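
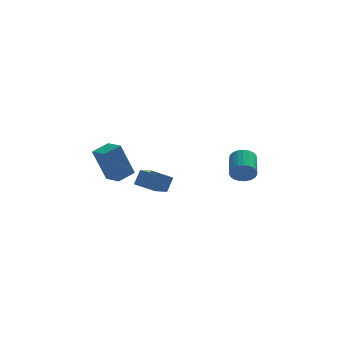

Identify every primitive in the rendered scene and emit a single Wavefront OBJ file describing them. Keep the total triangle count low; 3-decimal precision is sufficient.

v -2.864 -3.782 2.059
v -3.583 -3.886 4.051
v -3.471 -2.856 1.888
v -4.19 -2.96 3.88
v -2.01 -3.16 2.4
v -2.729 -3.264 4.392
v -2.617 -2.234 2.229
v -3.336 -2.338 4.221
v 3.678 -2.591 1.957
v 4.121 -2.419 1.39
v 4.265 -0.996 1.936
v 3.822 -1.169 2.503
v 3.843 -2.348 1.278
v 3.988 -0.925 1.824
v 3.537 -2.319 1.284
v 3.681 -0.896 1.829
v 3.255 -2.337 1.406
v 3.399 -0.915 1.951
v 3.046 -2.399 1.623
v 3.191 -0.977 2.168
v 2.947 -2.494 1.898
v 3.091 -1.072 2.443
v 2.973 -2.606 2.184
v 3.118 -1.184 2.729
v 3.122 -2.716 2.43
v 3.266 -1.294 2.975
v 3.367 -2.804 2.594
v 3.511 -1.381 3.139
v 3.665 -2.855 2.649
v 3.81 -1.433 3.194
v 3.966 -2.86 2.584
v 4.11 -1.438 3.129
v 4.217 -2.819 2.41
v 4.361 -1.397 2.955
v 4.375 -2.739 2.159
v 4.519 -1.317 2.704
v 4.412 -2.633 1.872
v 4.556 -1.211 2.417
v 4.322 -2.52 1.6
v 4.466 -1.097 2.145
v -0.876 -1.859 0.48
v -0.324 -2.923 0.869
v -2.004 -2.194 1.163
v -1.452 -3.257 1.553
v -0.528 -1.383 1.287
v 0.024 -2.446 1.677
v -1.656 -1.717 1.971
v -1.104 -2.781 2.36
f 2 4 1
f 5 2 1
f 1 4 3
f 3 5 1
f 2 8 4
f 6 2 5
f 6 8 2
f 4 8 3
f 7 5 3
f 3 8 7
f 7 6 5
f 8 6 7
f 10 9 13
f 10 13 11
f 11 13 14
f 11 14 12
f 13 9 15
f 13 15 14
f 14 15 16
f 14 16 12
f 15 9 17
f 15 17 16
f 16 17 18
f 16 18 12
f 17 9 19
f 17 19 18
f 18 19 20
f 18 20 12
f 19 9 21
f 19 21 20
f 20 21 22
f 20 22 12
f 21 9 23
f 21 23 22
f 22 23 24
f 22 24 12
f 23 9 25
f 23 25 24
f 24 25 26
f 24 26 12
f 25 9 27
f 25 27 26
f 26 27 28
f 26 28 12
f 27 9 29
f 27 29 28
f 28 29 30
f 28 30 12
f 29 9 31
f 29 31 30
f 30 31 32
f 30 32 12
f 31 9 33
f 31 33 32
f 32 33 34
f 32 34 12
f 33 9 35
f 33 35 34
f 34 35 36
f 34 36 12
f 35 9 37
f 35 37 36
f 36 37 38
f 36 38 12
f 37 9 39
f 37 39 38
f 38 39 40
f 38 40 12
f 39 9 10
f 39 10 40
f 40 10 11
f 40 11 12
f 42 44 41
f 45 42 41
f 41 44 43
f 43 45 41
f 42 48 44
f 46 42 45
f 46 48 42
f 44 48 43
f 47 45 43
f 43 48 47
f 47 46 45
f 48 46 47



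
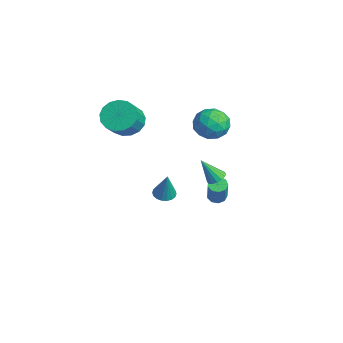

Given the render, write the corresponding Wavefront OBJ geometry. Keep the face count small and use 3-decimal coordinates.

v -2.796 -2.184 2.498
v -1.977 -2.195 1.779
v -0.984 -2.988 2.923
v -1.804 -2.976 3.642
v -1.912 -1.745 2.035
v -0.92 -2.538 3.179
v -2.05 -1.395 2.397
v -1.058 -2.188 3.541
v -2.359 -1.226 2.782
v -1.366 -2.019 3.926
v -2.768 -1.277 3.102
v -1.775 -2.07 4.246
v -3.184 -1.535 3.283
v -2.191 -2.328 4.428
v -3.51 -1.941 3.285
v -2.518 -2.734 4.429
v -3.674 -2.403 3.106
v -2.681 -3.196 4.251
v -3.636 -2.815 2.788
v -2.643 -3.608 3.933
v -3.406 -3.082 2.404
v -2.413 -3.875 3.548
v -3.036 -3.143 2.041
v -2.043 -3.936 3.185
v -2.612 -2.985 1.782
v -1.619 -3.778 2.927
v -2.229 -2.642 1.688
v -1.237 -3.435 2.832
v -2.137 2.997 -4.507
v -1.673 3.286 -4.727
v -0.638 2.913 -3.033
v -1.103 2.623 -2.813
v -1.911 3.541 -4.525
v -0.877 3.168 -2.831
v -2.256 3.542 -4.315
v -1.221 3.168 -2.62
v -2.545 3.287 -4.194
v -1.51 2.914 -2.5
v -2.643 2.897 -4.22
v -1.609 2.523 -2.526
v -2.505 2.553 -4.381
v -1.47 2.179 -2.686
v -2.195 2.417 -4.6
v -1.16 2.043 -2.906
v -1.858 2.552 -4.776
v -0.823 2.179 -3.082
v -1.651 2.896 -4.826
v -0.617 2.522 -3.132
v -0.101 2.262 3.514
v 0.435 1.843 2.618
v -1.675 2.197 2.602
v -1.139 1.778 1.706
v -1.251 1.156 2.637
v -0.278 1.196 3.201
v -0.962 2.844 2.019
v 0.011 2.884 2.583
v -0.097 2.202 1.694
v -0.275 1.159 2.076
v -0.965 2.881 3.144
v -1.143 1.838 3.526
v 0.305 2.058 3.146
v -1.545 1.982 2.074
v -1.611 1.616 2.621
v -1.296 1.37 2.095
v -0.114 1.678 3.488
v 0.202 1.432 2.962
v -0.789 1.028 2.973
v -1.442 2.608 2.258
v -1.126 2.362 1.732
v 0.056 2.67 3.125
v 0.371 2.424 2.599
v -0.451 3.012 2.247
v 0.307 2.023 2.076
v -0.618 1.985 1.541
v -0.514 2.611 1.725
v 0.058 2.635 2.056
v 0.203 1.41 2.301
v -0.723 1.372 1.765
v -0.788 1.006 2.312
v -0.216 1.03 2.644
v -0.11 1.621 1.758
v -0.517 2.668 3.455
v -1.443 2.63 2.919
v -1.024 3.01 2.576
v -0.452 3.034 2.908
v -0.622 2.055 3.679
v -1.547 2.017 3.144
v -1.298 1.405 3.164
v -0.726 1.429 3.495
v -1.13 2.419 3.462
v -0.896 2.464 -2.098
v -0.477 2.812 -1.802
v -1.224 1.636 -0.662
v -0.754 2.972 -1.773
v -1.069 2.996 -1.831
v -1.337 2.878 -1.96
v -1.488 2.648 -2.127
v -1.48 2.369 -2.286
v -1.315 2.116 -2.394
v -1.039 1.956 -2.424
v -0.724 1.932 -2.366
v -0.455 2.051 -2.236
v -0.305 2.28 -2.07
v -0.313 2.559 -1.911
v 2.576 -1.89 -0.178
v 3.188 -1.96 -0.386
v 3.144 -1.91 1.498
v 3.157 -1.672 -0.372
v 3.011 -1.428 -0.32
v 2.779 -1.275 -0.239
v 2.507 -1.244 -0.147
v 2.248 -1.341 -0.06
v 2.055 -1.546 0.003
v 1.964 -1.82 0.03
v 1.995 -2.107 0.016
v 2.141 -2.351 -0.036
v 2.373 -2.504 -0.117
v 2.645 -2.535 -0.209
v 2.904 -2.439 -0.296
v 3.097 -2.233 -0.359
f 2 1 5
f 2 5 3
f 3 5 6
f 3 6 4
f 5 1 7
f 5 7 6
f 6 7 8
f 6 8 4
f 7 1 9
f 7 9 8
f 8 9 10
f 8 10 4
f 9 1 11
f 9 11 10
f 10 11 12
f 10 12 4
f 11 1 13
f 11 13 12
f 12 13 14
f 12 14 4
f 13 1 15
f 13 15 14
f 14 15 16
f 14 16 4
f 15 1 17
f 15 17 16
f 16 17 18
f 16 18 4
f 17 1 19
f 17 19 18
f 18 19 20
f 18 20 4
f 19 1 21
f 19 21 20
f 20 21 22
f 20 22 4
f 21 1 23
f 21 23 22
f 22 23 24
f 22 24 4
f 23 1 25
f 23 25 24
f 24 25 26
f 24 26 4
f 25 1 27
f 25 27 26
f 26 27 28
f 26 28 4
f 27 1 2
f 27 2 28
f 28 2 3
f 28 3 4
f 30 29 33
f 30 33 31
f 31 33 34
f 31 34 32
f 33 29 35
f 33 35 34
f 34 35 36
f 34 36 32
f 35 29 37
f 35 37 36
f 36 37 38
f 36 38 32
f 37 29 39
f 37 39 38
f 38 39 40
f 38 40 32
f 39 29 41
f 39 41 40
f 40 41 42
f 40 42 32
f 41 29 43
f 41 43 42
f 42 43 44
f 42 44 32
f 43 29 45
f 43 45 44
f 44 45 46
f 44 46 32
f 45 29 47
f 45 47 46
f 46 47 48
f 46 48 32
f 47 29 30
f 47 30 48
f 48 30 31
f 48 31 32
f 49 86 65
f 86 60 89
f 65 89 54
f 86 89 65
f 49 65 61
f 65 54 66
f 61 66 50
f 65 66 61
f 49 61 70
f 61 50 71
f 70 71 56
f 61 71 70
f 49 70 82
f 70 56 85
f 82 85 59
f 70 85 82
f 49 82 86
f 82 59 90
f 86 90 60
f 82 90 86
f 50 66 77
f 66 54 80
f 77 80 58
f 66 80 77
f 54 89 67
f 89 60 88
f 67 88 53
f 89 88 67
f 60 90 87
f 90 59 83
f 87 83 51
f 90 83 87
f 59 85 84
f 85 56 72
f 84 72 55
f 85 72 84
f 56 71 76
f 71 50 73
f 76 73 57
f 71 73 76
f 52 78 64
f 78 58 79
f 64 79 53
f 78 79 64
f 52 64 62
f 64 53 63
f 62 63 51
f 64 63 62
f 52 62 69
f 62 51 68
f 69 68 55
f 62 68 69
f 52 69 74
f 69 55 75
f 74 75 57
f 69 75 74
f 52 74 78
f 74 57 81
f 78 81 58
f 74 81 78
f 53 79 67
f 79 58 80
f 67 80 54
f 79 80 67
f 51 63 87
f 63 53 88
f 87 88 60
f 63 88 87
f 55 68 84
f 68 51 83
f 84 83 59
f 68 83 84
f 57 75 76
f 75 55 72
f 76 72 56
f 75 72 76
f 58 81 77
f 81 57 73
f 77 73 50
f 81 73 77
f 92 91 94
f 92 94 93
f 94 91 95
f 94 95 93
f 95 91 96
f 95 96 93
f 96 91 97
f 96 97 93
f 97 91 98
f 97 98 93
f 98 91 99
f 98 99 93
f 99 91 100
f 99 100 93
f 100 91 101
f 100 101 93
f 101 91 102
f 101 102 93
f 102 91 103
f 102 103 93
f 103 91 104
f 103 104 93
f 104 91 92
f 104 92 93
f 106 105 108
f 106 108 107
f 108 105 109
f 108 109 107
f 109 105 110
f 109 110 107
f 110 105 111
f 110 111 107
f 111 105 112
f 111 112 107
f 112 105 113
f 112 113 107
f 113 105 114
f 113 114 107
f 114 105 115
f 114 115 107
f 115 105 116
f 115 116 107
f 116 105 117
f 116 117 107
f 117 105 118
f 117 118 107
f 118 105 119
f 118 119 107
f 119 105 120
f 119 120 107
f 120 105 106
f 120 106 107



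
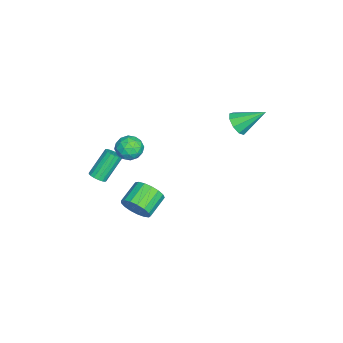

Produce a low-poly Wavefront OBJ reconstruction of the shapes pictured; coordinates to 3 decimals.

v 0.545 -4.075 -0.652
v 1.013 -3.932 -0.449
v 0.183 -3.183 0.936
v -0.285 -3.325 0.732
v 0.948 -3.735 -0.595
v 0.118 -2.986 0.79
v 0.79 -3.616 -0.754
v -0.04 -2.866 0.631
v 0.576 -3.602 -0.89
v -0.254 -2.852 0.495
v 0.355 -3.696 -0.971
v -0.475 -2.947 0.414
v 0.178 -3.877 -0.979
v -0.652 -3.128 0.405
v 0.085 -4.103 -0.913
v -0.746 -3.354 0.472
v 0.097 -4.323 -0.787
v -0.734 -3.574 0.598
v 0.212 -4.486 -0.63
v -0.619 -3.737 0.755
v 0.403 -4.555 -0.478
v -0.427 -3.805 0.907
v 0.627 -4.513 -0.366
v -0.204 -3.764 1.019
v 0.832 -4.371 -0.32
v 0.002 -3.622 1.065
v 0.971 -4.162 -0.35
v 0.141 -3.412 1.035
v -0.095 -2.17 -3.647
v 0.382 -1.974 -2.861
v -0.829 -1.414 -2.267
v -1.305 -1.61 -3.053
v 0.43 -1.603 -3.111
v -0.78 -1.044 -2.517
v 0.358 -1.363 -3.484
v -0.852 -0.803 -2.89
v 0.183 -1.307 -3.895
v -1.028 -0.747 -3.301
v -0.056 -1.448 -4.248
v -1.267 -0.889 -3.654
v -0.304 -1.756 -4.464
v -1.515 -1.196 -3.87
v -0.504 -2.158 -4.493
v -1.715 -1.598 -3.899
v -0.61 -2.562 -4.328
v -1.821 -2.003 -3.734
v -0.598 -2.877 -4.007
v -1.809 -2.318 -3.413
v -0.471 -3.03 -3.603
v -1.682 -2.47 -3.009
v -0.258 -2.986 -3.21
v -1.468 -2.426 -2.616
v -0.007 -2.755 -2.916
v -1.217 -2.195 -2.322
v 0.224 -2.39 -2.79
v -0.987 -1.83 -2.196
v 1.893 -2.034 2.18
v 2.146 -2.449 2.828
v 0.714 -1.891 2.732
v 0.967 -2.306 3.38
v 1.264 -1.568 3.231
v 1.993 -1.656 2.89
v 0.867 -2.684 2.67
v 1.596 -2.772 2.329
v 1.512 -2.851 3.131
v 1.757 -2.161 3.477
v 1.103 -2.179 2.083
v 1.348 -1.489 2.429
v 2.123 -2.254 2.456
v 0.737 -2.086 3.104
v 0.912 -1.652 3.017
v 1.06 -1.896 3.397
v 2.033 -1.788 2.492
v 2.182 -2.032 2.872
v 1.664 -1.514 3.109
v 0.678 -2.308 2.688
v 0.827 -2.552 3.068
v 1.8 -2.444 2.163
v 1.948 -2.688 2.543
v 1.196 -2.826 2.451
v 1.899 -2.734 3.014
v 1.206 -2.65 3.339
v 1.147 -2.872 2.922
v 1.575 -2.924 2.721
v 2.043 -2.329 3.218
v 1.35 -2.245 3.542
v 1.525 -1.811 3.455
v 1.953 -1.863 3.254
v 1.67 -2.565 3.396
v 1.51 -2.095 2.018
v 0.817 -2.011 2.342
v 0.907 -2.477 2.306
v 1.335 -2.529 2.105
v 1.654 -1.69 2.221
v 0.961 -1.606 2.546
v 1.285 -1.416 2.839
v 1.713 -1.468 2.638
v 1.19 -1.775 2.164
v -3.159 2.851 1.66
v -2.805 2.464 2.265
v -3.301 4.349 2.7
v -2.428 2.714 1.956
v -2.393 3.028 1.509
v -2.717 3.259 1.132
v -3.247 3.298 1.003
v -3.736 3.129 1.18
v -3.955 2.829 1.582
v -3.801 2.539 2.021
v -3.347 2.395 2.29
f 2 1 5
f 2 5 3
f 3 5 6
f 3 6 4
f 5 1 7
f 5 7 6
f 6 7 8
f 6 8 4
f 7 1 9
f 7 9 8
f 8 9 10
f 8 10 4
f 9 1 11
f 9 11 10
f 10 11 12
f 10 12 4
f 11 1 13
f 11 13 12
f 12 13 14
f 12 14 4
f 13 1 15
f 13 15 14
f 14 15 16
f 14 16 4
f 15 1 17
f 15 17 16
f 16 17 18
f 16 18 4
f 17 1 19
f 17 19 18
f 18 19 20
f 18 20 4
f 19 1 21
f 19 21 20
f 20 21 22
f 20 22 4
f 21 1 23
f 21 23 22
f 22 23 24
f 22 24 4
f 23 1 25
f 23 25 24
f 24 25 26
f 24 26 4
f 25 1 27
f 25 27 26
f 26 27 28
f 26 28 4
f 27 1 2
f 27 2 28
f 28 2 3
f 28 3 4
f 30 29 33
f 30 33 31
f 31 33 34
f 31 34 32
f 33 29 35
f 33 35 34
f 34 35 36
f 34 36 32
f 35 29 37
f 35 37 36
f 36 37 38
f 36 38 32
f 37 29 39
f 37 39 38
f 38 39 40
f 38 40 32
f 39 29 41
f 39 41 40
f 40 41 42
f 40 42 32
f 41 29 43
f 41 43 42
f 42 43 44
f 42 44 32
f 43 29 45
f 43 45 44
f 44 45 46
f 44 46 32
f 45 29 47
f 45 47 46
f 46 47 48
f 46 48 32
f 47 29 49
f 47 49 48
f 48 49 50
f 48 50 32
f 49 29 51
f 49 51 50
f 50 51 52
f 50 52 32
f 51 29 53
f 51 53 52
f 52 53 54
f 52 54 32
f 53 29 55
f 53 55 54
f 54 55 56
f 54 56 32
f 55 29 30
f 55 30 56
f 56 30 31
f 56 31 32
f 57 94 73
f 94 68 97
f 73 97 62
f 94 97 73
f 57 73 69
f 73 62 74
f 69 74 58
f 73 74 69
f 57 69 78
f 69 58 79
f 78 79 64
f 69 79 78
f 57 78 90
f 78 64 93
f 90 93 67
f 78 93 90
f 57 90 94
f 90 67 98
f 94 98 68
f 90 98 94
f 58 74 85
f 74 62 88
f 85 88 66
f 74 88 85
f 62 97 75
f 97 68 96
f 75 96 61
f 97 96 75
f 68 98 95
f 98 67 91
f 95 91 59
f 98 91 95
f 67 93 92
f 93 64 80
f 92 80 63
f 93 80 92
f 64 79 84
f 79 58 81
f 84 81 65
f 79 81 84
f 60 86 72
f 86 66 87
f 72 87 61
f 86 87 72
f 60 72 70
f 72 61 71
f 70 71 59
f 72 71 70
f 60 70 77
f 70 59 76
f 77 76 63
f 70 76 77
f 60 77 82
f 77 63 83
f 82 83 65
f 77 83 82
f 60 82 86
f 82 65 89
f 86 89 66
f 82 89 86
f 61 87 75
f 87 66 88
f 75 88 62
f 87 88 75
f 59 71 95
f 71 61 96
f 95 96 68
f 71 96 95
f 63 76 92
f 76 59 91
f 92 91 67
f 76 91 92
f 65 83 84
f 83 63 80
f 84 80 64
f 83 80 84
f 66 89 85
f 89 65 81
f 85 81 58
f 89 81 85
f 100 99 102
f 100 102 101
f 102 99 103
f 102 103 101
f 103 99 104
f 103 104 101
f 104 99 105
f 104 105 101
f 105 99 106
f 105 106 101
f 106 99 107
f 106 107 101
f 107 99 108
f 107 108 101
f 108 99 109
f 108 109 101
f 109 99 100
f 109 100 101



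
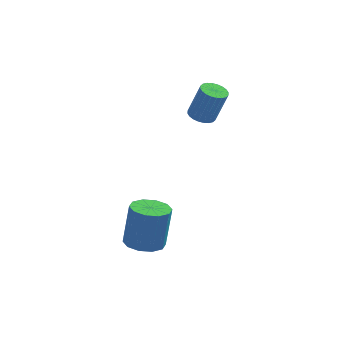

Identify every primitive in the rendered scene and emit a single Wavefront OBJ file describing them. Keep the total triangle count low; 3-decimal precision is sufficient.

v 0.701 -4.169 -4.358
v 1.518 -4.523 -4.384
v 1.735 -4.165 -2.428
v 0.919 -3.811 -2.402
v 1.562 -3.985 -4.487
v 1.78 -3.626 -2.532
v 1.278 -3.517 -4.541
v 1.495 -3.158 -2.586
v 0.774 -3.298 -4.525
v 0.991 -2.94 -2.57
v 0.242 -3.412 -4.445
v 0.459 -3.054 -2.49
v -0.115 -3.815 -4.332
v 0.102 -3.457 -2.376
v -0.16 -4.354 -4.228
v 0.058 -3.995 -2.273
v 0.125 -4.822 -4.174
v 0.342 -4.463 -2.219
v 0.629 -5.04 -4.19
v 0.846 -4.682 -2.235
v 1.161 -4.926 -4.27
v 1.378 -4.568 -2.315
v 2.381 0.413 0.604
v 2.768 -0.068 0.478
v 3.305 -0.054 2.069
v 2.919 0.427 2.196
v 2.913 0.124 0.427
v 3.45 0.138 2.019
v 2.976 0.361 0.404
v 3.514 0.374 1.996
v 2.95 0.605 0.411
v 3.487 0.618 2.003
v 2.836 0.82 0.447
v 3.373 0.833 2.039
v 2.654 0.973 0.508
v 3.191 0.986 2.099
v 2.43 1.041 0.583
v 2.967 1.054 2.174
v 2.198 1.013 0.661
v 2.735 1.027 2.253
v 1.995 0.894 0.731
v 2.532 0.908 2.322
v 1.85 0.702 0.781
v 2.387 0.716 2.373
v 1.786 0.466 0.804
v 2.324 0.479 2.396
v 1.813 0.222 0.797
v 2.35 0.235 2.389
v 1.927 0.007 0.761
v 2.464 0.02 2.353
v 2.109 -0.146 0.701
v 2.646 -0.133 2.292
v 2.333 -0.214 0.626
v 2.87 -0.201 2.217
v 2.565 -0.187 0.547
v 3.102 -0.173 2.139
f 2 1 5
f 2 5 3
f 3 5 6
f 3 6 4
f 5 1 7
f 5 7 6
f 6 7 8
f 6 8 4
f 7 1 9
f 7 9 8
f 8 9 10
f 8 10 4
f 9 1 11
f 9 11 10
f 10 11 12
f 10 12 4
f 11 1 13
f 11 13 12
f 12 13 14
f 12 14 4
f 13 1 15
f 13 15 14
f 14 15 16
f 14 16 4
f 15 1 17
f 15 17 16
f 16 17 18
f 16 18 4
f 17 1 19
f 17 19 18
f 18 19 20
f 18 20 4
f 19 1 21
f 19 21 20
f 20 21 22
f 20 22 4
f 21 1 2
f 21 2 22
f 22 2 3
f 22 3 4
f 24 23 27
f 24 27 25
f 25 27 28
f 25 28 26
f 27 23 29
f 27 29 28
f 28 29 30
f 28 30 26
f 29 23 31
f 29 31 30
f 30 31 32
f 30 32 26
f 31 23 33
f 31 33 32
f 32 33 34
f 32 34 26
f 33 23 35
f 33 35 34
f 34 35 36
f 34 36 26
f 35 23 37
f 35 37 36
f 36 37 38
f 36 38 26
f 37 23 39
f 37 39 38
f 38 39 40
f 38 40 26
f 39 23 41
f 39 41 40
f 40 41 42
f 40 42 26
f 41 23 43
f 41 43 42
f 42 43 44
f 42 44 26
f 43 23 45
f 43 45 44
f 44 45 46
f 44 46 26
f 45 23 47
f 45 47 46
f 46 47 48
f 46 48 26
f 47 23 49
f 47 49 48
f 48 49 50
f 48 50 26
f 49 23 51
f 49 51 50
f 50 51 52
f 50 52 26
f 51 23 53
f 51 53 52
f 52 53 54
f 52 54 26
f 53 23 55
f 53 55 54
f 54 55 56
f 54 56 26
f 55 23 24
f 55 24 56
f 56 24 25
f 56 25 26



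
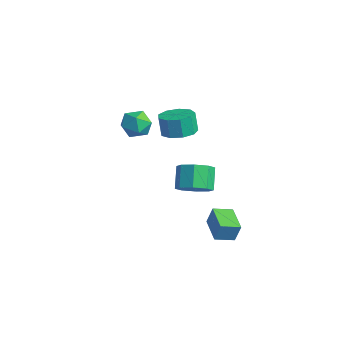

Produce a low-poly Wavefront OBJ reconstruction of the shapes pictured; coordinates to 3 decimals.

v 1.73 -1.334 -2.63
v 1.954 -1.124 -1.616
v 2.004 -0.334 -2.897
v 2.228 -0.125 -1.883
v 3.192 -1.795 -2.857
v 3.416 -1.586 -1.843
v 3.466 -0.796 -3.124
v 3.69 -0.586 -2.11
v 2.596 -2.585 0.708
v 3.145 -3.004 1.331
v 2.413 -2.474 2.334
v 1.864 -2.055 1.712
v 3.377 -2.354 1.157
v 2.646 -1.824 2.16
v 3.152 -1.839 0.72
v 2.42 -1.31 1.723
v 2.6 -1.761 0.277
v 1.869 -1.231 1.28
v 2.047 -2.166 0.086
v 1.315 -1.636 1.089
v 1.814 -2.816 0.26
v 1.083 -2.286 1.263
v 2.04 -3.33 0.697
v 1.308 -2.801 1.7
v 2.591 -3.409 1.14
v 1.86 -2.879 2.143
v -4.595 -1.801 1.784
v -3.875 -1.245 1.565
v -3.665 -2.995 1.815
v -2.945 -2.439 1.596
v -3.351 -2.368 2.435
v -3.927 -1.63 2.416
v -3.613 -2.61 0.964
v -4.189 -1.872 0.945
v -3.268 -1.745 1.058
v -3.106 -1.596 1.967
v -4.434 -2.644 1.413
v -4.272 -2.495 2.322
v -1.041 -1.232 2.305
v -0.568 -2.038 2.4
v -0.825 -2.055 3.531
v -1.299 -1.248 3.435
v -0.174 -1.539 2.497
v -0.432 -1.556 3.628
v -0.186 -0.896 2.504
v -0.444 -0.913 3.635
v -0.598 -0.41 2.418
v -0.856 -0.427 3.549
v -1.218 -0.309 2.278
v -1.475 -0.325 3.409
v -1.755 -0.639 2.151
v -2.012 -0.656 3.282
v -1.958 -1.246 2.096
v -2.215 -1.263 3.227
v -1.732 -1.847 2.138
v -1.989 -1.864 3.269
v -1.183 -2.16 2.258
v -1.441 -2.177 3.389
f 2 4 1
f 5 2 1
f 1 4 3
f 3 5 1
f 2 8 4
f 6 2 5
f 6 8 2
f 4 8 3
f 7 5 3
f 3 8 7
f 7 6 5
f 8 6 7
f 10 9 13
f 10 13 11
f 11 13 14
f 11 14 12
f 13 9 15
f 13 15 14
f 14 15 16
f 14 16 12
f 15 9 17
f 15 17 16
f 16 17 18
f 16 18 12
f 17 9 19
f 17 19 18
f 18 19 20
f 18 20 12
f 19 9 21
f 19 21 20
f 20 21 22
f 20 22 12
f 21 9 23
f 21 23 22
f 22 23 24
f 22 24 12
f 23 9 25
f 23 25 24
f 24 25 26
f 24 26 12
f 25 9 10
f 25 10 26
f 26 10 11
f 26 11 12
f 27 38 32
f 27 32 28
f 27 28 34
f 27 34 37
f 27 37 38
f 28 32 36
f 32 38 31
f 38 37 29
f 37 34 33
f 34 28 35
f 30 36 31
f 30 31 29
f 30 29 33
f 30 33 35
f 30 35 36
f 31 36 32
f 29 31 38
f 33 29 37
f 35 33 34
f 36 35 28
f 40 39 43
f 40 43 41
f 41 43 44
f 41 44 42
f 43 39 45
f 43 45 44
f 44 45 46
f 44 46 42
f 45 39 47
f 45 47 46
f 46 47 48
f 46 48 42
f 47 39 49
f 47 49 48
f 48 49 50
f 48 50 42
f 49 39 51
f 49 51 50
f 50 51 52
f 50 52 42
f 51 39 53
f 51 53 52
f 52 53 54
f 52 54 42
f 53 39 55
f 53 55 54
f 54 55 56
f 54 56 42
f 55 39 57
f 55 57 56
f 56 57 58
f 56 58 42
f 57 39 40
f 57 40 58
f 58 40 41
f 58 41 42



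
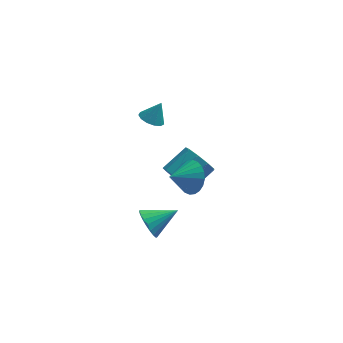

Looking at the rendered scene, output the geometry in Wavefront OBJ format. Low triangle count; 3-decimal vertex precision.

v 2.101 -3.522 1.95
v 2.72 -3.832 2.643
v 1.099 -4.178 2.55
v 2.596 -3.504 2.795
v 2.397 -3.179 2.819
v 2.153 -2.905 2.71
v 1.9 -2.726 2.485
v 1.679 -2.668 2.179
v 1.521 -2.739 1.838
v 1.452 -2.93 1.514
v 1.482 -3.211 1.256
v 1.606 -3.539 1.104
v 1.805 -3.865 1.081
v 2.049 -4.138 1.19
v 2.302 -4.318 1.414
v 2.523 -4.376 1.72
v 2.681 -4.304 2.061
v 2.75 -4.113 2.385
v 0.071 -0 3.175
v 0.691 -0.176 2.928
v 0.549 0.24 4.205
v 0.649 0.204 2.859
v 0.424 0.52 2.89
v 0.086 0.67 3.012
v -0.256 0.607 3.185
v -0.494 0.352 3.356
v -0.553 -0.015 3.469
v -0.414 -0.378 3.489
v -0.121 -0.62 3.409
v 0.233 -0.666 3.256
v 0.536 -0.5 3.076
v -0.037 -2.132 -3.192
v 0.415 -2.584 -3.826
v 1.417 -1.668 -2.488
v 0.381 -2.245 -3.981
v 0.275 -1.887 -3.999
v 0.116 -1.571 -3.878
v -0.07 -1.352 -3.638
v -0.251 -1.268 -3.321
v -0.394 -1.333 -2.982
v -0.475 -1.537 -2.678
v -0.481 -1.844 -2.464
v -0.41 -2.2 -2.375
v -0.274 -2.545 -2.428
v -0.097 -2.819 -2.612
v 0.09 -2.973 -2.897
v 0.255 -2.983 -3.233
v 0.37 -2.845 -3.561
v 1.293 1.144 -2.678
v 1.666 1.486 -3.552
v 2.8 2.437 -2.696
v 2.427 2.096 -1.822
v 1.157 1.899 -3.336
v 2.29 2.85 -2.479
v 0.71 1.958 -2.811
v 1.844 2.91 -1.955
v 0.537 1.637 -2.225
v 1.671 2.589 -1.369
v 0.717 1.085 -1.85
v 1.851 2.037 -0.994
v 1.167 0.561 -1.863
v 2.301 1.513 -1.007
v 1.676 0.31 -2.257
v 2.81 1.261 -1.401
v 2.005 0.449 -2.848
v 3.139 1.4 -1.992
v 2.002 0.913 -3.36
v 3.136 1.865 -2.504
f 2 1 4
f 2 4 3
f 4 1 5
f 4 5 3
f 5 1 6
f 5 6 3
f 6 1 7
f 6 7 3
f 7 1 8
f 7 8 3
f 8 1 9
f 8 9 3
f 9 1 10
f 9 10 3
f 10 1 11
f 10 11 3
f 11 1 12
f 11 12 3
f 12 1 13
f 12 13 3
f 13 1 14
f 13 14 3
f 14 1 15
f 14 15 3
f 15 1 16
f 15 16 3
f 16 1 17
f 16 17 3
f 17 1 18
f 17 18 3
f 18 1 2
f 18 2 3
f 20 19 22
f 20 22 21
f 22 19 23
f 22 23 21
f 23 19 24
f 23 24 21
f 24 19 25
f 24 25 21
f 25 19 26
f 25 26 21
f 26 19 27
f 26 27 21
f 27 19 28
f 27 28 21
f 28 19 29
f 28 29 21
f 29 19 30
f 29 30 21
f 30 19 31
f 30 31 21
f 31 19 20
f 31 20 21
f 33 32 35
f 33 35 34
f 35 32 36
f 35 36 34
f 36 32 37
f 36 37 34
f 37 32 38
f 37 38 34
f 38 32 39
f 38 39 34
f 39 32 40
f 39 40 34
f 40 32 41
f 40 41 34
f 41 32 42
f 41 42 34
f 42 32 43
f 42 43 34
f 43 32 44
f 43 44 34
f 44 32 45
f 44 45 34
f 45 32 46
f 45 46 34
f 46 32 47
f 46 47 34
f 47 32 48
f 47 48 34
f 48 32 33
f 48 33 34
f 50 49 53
f 50 53 51
f 51 53 54
f 51 54 52
f 53 49 55
f 53 55 54
f 54 55 56
f 54 56 52
f 55 49 57
f 55 57 56
f 56 57 58
f 56 58 52
f 57 49 59
f 57 59 58
f 58 59 60
f 58 60 52
f 59 49 61
f 59 61 60
f 60 61 62
f 60 62 52
f 61 49 63
f 61 63 62
f 62 63 64
f 62 64 52
f 63 49 65
f 63 65 64
f 64 65 66
f 64 66 52
f 65 49 67
f 65 67 66
f 66 67 68
f 66 68 52
f 67 49 50
f 67 50 68
f 68 50 51
f 68 51 52



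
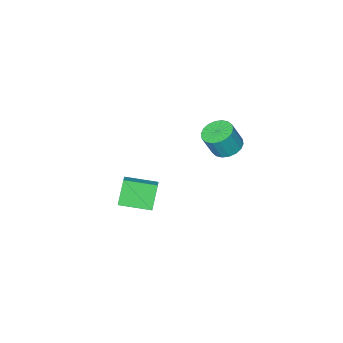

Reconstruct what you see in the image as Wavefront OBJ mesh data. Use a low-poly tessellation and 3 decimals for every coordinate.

v 1.619 1.288 3.105
v 2.409 1.758 2.83
v 3.031 1.563 4.28
v 2.241 1.092 4.555
v 2.159 2.071 2.979
v 2.782 1.875 4.429
v 1.803 2.229 3.153
v 2.425 2.033 4.603
v 1.41 2.2 3.318
v 2.032 2.004 4.768
v 1.058 1.991 3.441
v 1.68 1.795 4.891
v 0.817 1.642 3.497
v 1.439 1.446 4.947
v 0.736 1.224 3.475
v 1.358 1.028 4.925
v 0.829 0.817 3.38
v 1.451 0.622 4.83
v 1.078 0.505 3.231
v 1.701 0.309 4.681
v 1.435 0.347 3.057
v 2.057 0.151 4.507
v 1.828 0.376 2.892
v 2.45 0.18 4.342
v 2.18 0.585 2.769
v 2.802 0.389 4.219
v 2.421 0.934 2.713
v 3.043 0.738 4.163
v 2.502 1.352 2.735
v 3.124 1.156 4.185
v 4.641 -4.776 -4.307
v 3.843 -5.222 -2.756
v 3.253 -3.324 -4.604
v 2.455 -3.77 -3.053
v 5.285 -4.05 -3.767
v 4.487 -4.496 -2.216
v 3.897 -2.598 -4.064
v 3.099 -3.044 -2.513
f 2 1 5
f 2 5 3
f 3 5 6
f 3 6 4
f 5 1 7
f 5 7 6
f 6 7 8
f 6 8 4
f 7 1 9
f 7 9 8
f 8 9 10
f 8 10 4
f 9 1 11
f 9 11 10
f 10 11 12
f 10 12 4
f 11 1 13
f 11 13 12
f 12 13 14
f 12 14 4
f 13 1 15
f 13 15 14
f 14 15 16
f 14 16 4
f 15 1 17
f 15 17 16
f 16 17 18
f 16 18 4
f 17 1 19
f 17 19 18
f 18 19 20
f 18 20 4
f 19 1 21
f 19 21 20
f 20 21 22
f 20 22 4
f 21 1 23
f 21 23 22
f 22 23 24
f 22 24 4
f 23 1 25
f 23 25 24
f 24 25 26
f 24 26 4
f 25 1 27
f 25 27 26
f 26 27 28
f 26 28 4
f 27 1 29
f 27 29 28
f 28 29 30
f 28 30 4
f 29 1 2
f 29 2 30
f 30 2 3
f 30 3 4
f 32 34 31
f 35 32 31
f 31 34 33
f 33 35 31
f 32 38 34
f 36 32 35
f 36 38 32
f 34 38 33
f 37 35 33
f 33 38 37
f 37 36 35
f 38 36 37



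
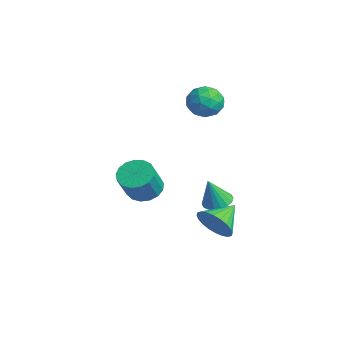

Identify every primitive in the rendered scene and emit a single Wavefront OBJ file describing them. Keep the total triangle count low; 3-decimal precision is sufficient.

v 0.499 -1.258 -0.267
v 1.211 -1.297 -0.652
v 1.833 -1.922 0.562
v 1.121 -1.882 0.947
v 1.218 -0.951 -0.477
v 1.84 -1.575 0.736
v 1.061 -0.675 -0.255
v 1.683 -1.299 0.959
v 0.775 -0.532 -0.035
v 1.397 -1.157 1.179
v 0.426 -0.556 0.132
v 1.048 -1.181 1.345
v 0.094 -0.741 0.207
v 0.715 -1.365 1.421
v -0.146 -1.044 0.174
v 0.476 -1.668 1.387
v -0.238 -1.396 0.04
v 0.384 -2.02 1.253
v -0.161 -1.716 -0.165
v 0.461 -2.341 1.049
v 0.067 -1.931 -0.392
v 0.689 -2.556 0.821
v 0.394 -1.992 -0.591
v 1.016 -2.617 0.622
v 0.745 -1.885 -0.716
v 1.367 -2.51 0.498
v 1.04 -1.634 -0.738
v 1.662 -2.259 0.476
v -2.279 2.655 2.905
v -1.52 3.041 3.094
v -1.72 1.399 3.226
v -0.961 1.785 3.415
v -1.655 1.911 3.929
v -2 2.687 3.731
v -1.24 1.753 2.589
v -1.585 2.529 2.391
v -0.878 2.484 2.899
v -1.134 2.581 3.728
v -2.106 1.859 2.592
v -2.362 1.956 3.421
v -1.949 2.958 2.971
v -1.291 1.482 3.349
v -1.699 1.555 3.651
v -1.253 1.783 3.762
v -2.231 2.75 3.346
v -1.785 2.977 3.457
v -1.864 2.313 3.948
v -1.455 1.463 2.863
v -1.009 1.69 2.974
v -1.987 2.657 2.558
v -1.541 2.885 2.669
v -1.376 2.127 2.372
v -1.125 2.858 2.968
v -0.796 2.12 3.157
v -0.96 2.101 2.671
v -1.163 2.557 2.554
v -1.276 2.915 3.455
v -0.947 2.177 3.644
v -1.355 2.251 3.946
v -1.558 2.707 3.829
v -0.898 2.588 3.34
v -2.293 2.263 2.676
v -1.964 1.525 2.865
v -1.682 1.733 2.491
v -1.885 2.189 2.374
v -2.444 2.32 3.163
v -2.115 1.582 3.352
v -2.077 1.883 3.766
v -2.28 2.339 3.649
v -2.342 1.852 2.98
v 2.059 1.175 -2.095
v 2.717 1.161 -1.467
v 1.501 2.305 -1.485
v 2.863 1.367 -1.716
v 2.887 1.545 -2.022
v 2.785 1.666 -2.34
v 2.572 1.712 -2.621
v 2.281 1.677 -2.821
v 1.956 1.565 -2.911
v 1.647 1.394 -2.877
v 1.401 1.19 -2.723
v 1.254 0.983 -2.475
v 1.231 0.805 -2.168
v 1.333 0.684 -1.85
v 1.546 0.638 -1.57
v 1.837 0.673 -1.369
v 2.161 0.785 -1.279
v 2.471 0.956 -1.314
v -0.281 2.269 -2.138
v 0.045 1.708 -2.373
v -0.159 1.771 -0.782
v 0.275 1.904 -2.322
v 0.396 2.173 -2.234
v 0.382 2.46 -2.127
v 0.237 2.71 -2.023
v -0.01 2.872 -1.941
v -0.311 2.915 -1.898
v -0.606 2.83 -1.903
v -0.837 2.634 -1.954
v -0.957 2.365 -2.042
v -0.944 2.078 -2.149
v -0.799 1.828 -2.254
v -0.551 1.666 -2.335
v -0.25 1.623 -2.378
f 2 1 5
f 2 5 3
f 3 5 6
f 3 6 4
f 5 1 7
f 5 7 6
f 6 7 8
f 6 8 4
f 7 1 9
f 7 9 8
f 8 9 10
f 8 10 4
f 9 1 11
f 9 11 10
f 10 11 12
f 10 12 4
f 11 1 13
f 11 13 12
f 12 13 14
f 12 14 4
f 13 1 15
f 13 15 14
f 14 15 16
f 14 16 4
f 15 1 17
f 15 17 16
f 16 17 18
f 16 18 4
f 17 1 19
f 17 19 18
f 18 19 20
f 18 20 4
f 19 1 21
f 19 21 20
f 20 21 22
f 20 22 4
f 21 1 23
f 21 23 22
f 22 23 24
f 22 24 4
f 23 1 25
f 23 25 24
f 24 25 26
f 24 26 4
f 25 1 27
f 25 27 26
f 26 27 28
f 26 28 4
f 27 1 2
f 27 2 28
f 28 2 3
f 28 3 4
f 29 66 45
f 66 40 69
f 45 69 34
f 66 69 45
f 29 45 41
f 45 34 46
f 41 46 30
f 45 46 41
f 29 41 50
f 41 30 51
f 50 51 36
f 41 51 50
f 29 50 62
f 50 36 65
f 62 65 39
f 50 65 62
f 29 62 66
f 62 39 70
f 66 70 40
f 62 70 66
f 30 46 57
f 46 34 60
f 57 60 38
f 46 60 57
f 34 69 47
f 69 40 68
f 47 68 33
f 69 68 47
f 40 70 67
f 70 39 63
f 67 63 31
f 70 63 67
f 39 65 64
f 65 36 52
f 64 52 35
f 65 52 64
f 36 51 56
f 51 30 53
f 56 53 37
f 51 53 56
f 32 58 44
f 58 38 59
f 44 59 33
f 58 59 44
f 32 44 42
f 44 33 43
f 42 43 31
f 44 43 42
f 32 42 49
f 42 31 48
f 49 48 35
f 42 48 49
f 32 49 54
f 49 35 55
f 54 55 37
f 49 55 54
f 32 54 58
f 54 37 61
f 58 61 38
f 54 61 58
f 33 59 47
f 59 38 60
f 47 60 34
f 59 60 47
f 31 43 67
f 43 33 68
f 67 68 40
f 43 68 67
f 35 48 64
f 48 31 63
f 64 63 39
f 48 63 64
f 37 55 56
f 55 35 52
f 56 52 36
f 55 52 56
f 38 61 57
f 61 37 53
f 57 53 30
f 61 53 57
f 72 71 74
f 72 74 73
f 74 71 75
f 74 75 73
f 75 71 76
f 75 76 73
f 76 71 77
f 76 77 73
f 77 71 78
f 77 78 73
f 78 71 79
f 78 79 73
f 79 71 80
f 79 80 73
f 80 71 81
f 80 81 73
f 81 71 82
f 81 82 73
f 82 71 83
f 82 83 73
f 83 71 84
f 83 84 73
f 84 71 85
f 84 85 73
f 85 71 86
f 85 86 73
f 86 71 87
f 86 87 73
f 87 71 88
f 87 88 73
f 88 71 72
f 88 72 73
f 90 89 92
f 90 92 91
f 92 89 93
f 92 93 91
f 93 89 94
f 93 94 91
f 94 89 95
f 94 95 91
f 95 89 96
f 95 96 91
f 96 89 97
f 96 97 91
f 97 89 98
f 97 98 91
f 98 89 99
f 98 99 91
f 99 89 100
f 99 100 91
f 100 89 101
f 100 101 91
f 101 89 102
f 101 102 91
f 102 89 103
f 102 103 91
f 103 89 104
f 103 104 91
f 104 89 90
f 104 90 91



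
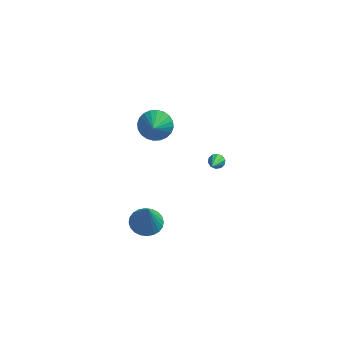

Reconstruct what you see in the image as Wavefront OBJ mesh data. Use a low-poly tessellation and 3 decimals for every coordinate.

v 0.136 -0.551 3.381
v 0.842 -0.921 2.778
v 0.224 -1.489 4.059
v 1.058 -0.717 3.031
v 1.133 -0.488 3.338
v 1.056 -0.269 3.652
v 0.84 -0.093 3.924
v 0.516 0.014 4.114
v 0.134 0.034 4.192
v -0.248 -0.034 4.147
v -0.571 -0.182 3.985
v -0.786 -0.385 3.731
v -0.861 -0.614 3.424
v -0.785 -0.833 3.111
v -0.568 -1.01 2.838
v -0.244 -1.116 2.649
v 0.138 -1.137 2.571
v 0.519 -1.068 2.616
v -0.218 -1.631 -4.864
v 0.625 -2.104 -5.082
v -0.002 -2.109 -2.996
v 0.755 -1.748 -5.006
v 0.737 -1.375 -4.909
v 0.574 -1.04 -4.804
v 0.291 -0.796 -4.709
v -0.071 -0.679 -4.638
v -0.454 -0.707 -4.6
v -0.802 -0.875 -4.603
v -1.06 -1.159 -4.646
v -1.191 -1.515 -4.722
v -1.173 -1.888 -4.819
v -1.01 -2.222 -4.924
v -0.726 -2.467 -5.019
v -0.365 -2.584 -5.09
v 0.018 -2.556 -5.128
v 0.366 -2.387 -5.125
v 3.233 1.432 -1.536
v 3.708 1.529 -1.413
v 3.247 -0.172 -0.324
v 3.525 1.678 -1.213
v 3.231 1.733 -1.137
v 2.938 1.673 -1.212
v 2.757 1.521 -1.412
v 2.758 1.335 -1.658
v 2.941 1.186 -1.858
v 3.235 1.131 -1.935
v 3.528 1.191 -1.859
v 3.709 1.343 -1.659
f 2 1 4
f 2 4 3
f 4 1 5
f 4 5 3
f 5 1 6
f 5 6 3
f 6 1 7
f 6 7 3
f 7 1 8
f 7 8 3
f 8 1 9
f 8 9 3
f 9 1 10
f 9 10 3
f 10 1 11
f 10 11 3
f 11 1 12
f 11 12 3
f 12 1 13
f 12 13 3
f 13 1 14
f 13 14 3
f 14 1 15
f 14 15 3
f 15 1 16
f 15 16 3
f 16 1 17
f 16 17 3
f 17 1 18
f 17 18 3
f 18 1 2
f 18 2 3
f 20 19 22
f 20 22 21
f 22 19 23
f 22 23 21
f 23 19 24
f 23 24 21
f 24 19 25
f 24 25 21
f 25 19 26
f 25 26 21
f 26 19 27
f 26 27 21
f 27 19 28
f 27 28 21
f 28 19 29
f 28 29 21
f 29 19 30
f 29 30 21
f 30 19 31
f 30 31 21
f 31 19 32
f 31 32 21
f 32 19 33
f 32 33 21
f 33 19 34
f 33 34 21
f 34 19 35
f 34 35 21
f 35 19 36
f 35 36 21
f 36 19 20
f 36 20 21
f 38 37 40
f 38 40 39
f 40 37 41
f 40 41 39
f 41 37 42
f 41 42 39
f 42 37 43
f 42 43 39
f 43 37 44
f 43 44 39
f 44 37 45
f 44 45 39
f 45 37 46
f 45 46 39
f 46 37 47
f 46 47 39
f 47 37 48
f 47 48 39
f 48 37 38
f 48 38 39



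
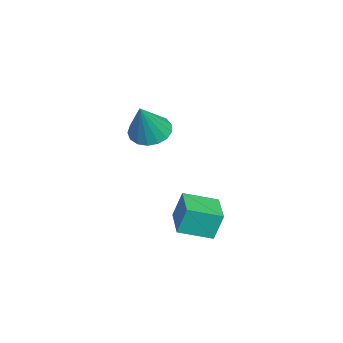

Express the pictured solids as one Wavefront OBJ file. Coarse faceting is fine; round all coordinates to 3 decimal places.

v 2.257 2.678 -2.776
v 2.154 3.067 -1.519
v 1.905 4.111 -3.249
v 1.802 4.5 -1.992
v 3.878 3.08 -2.768
v 3.775 3.469 -1.511
v 3.526 4.513 -3.241
v 3.423 4.902 -1.984
v 1.615 1.675 1.725
v 2.311 1.274 1.276
v 2.585 1.425 3.455
v 2.419 1.701 1.278
v 2.342 2.122 1.382
v 2.099 2.441 1.564
v 1.745 2.584 1.783
v 1.362 2.519 1.989
v 1.036 2.261 2.134
v 0.843 1.869 2.186
v 0.826 1.432 2.131
v 0.991 1.051 1.984
v 1.298 0.813 1.777
v 1.678 0.773 1.558
v 2.044 0.939 1.378
f 2 4 1
f 5 2 1
f 1 4 3
f 3 5 1
f 2 8 4
f 6 2 5
f 6 8 2
f 4 8 3
f 7 5 3
f 3 8 7
f 7 6 5
f 8 6 7
f 10 9 12
f 10 12 11
f 12 9 13
f 12 13 11
f 13 9 14
f 13 14 11
f 14 9 15
f 14 15 11
f 15 9 16
f 15 16 11
f 16 9 17
f 16 17 11
f 17 9 18
f 17 18 11
f 18 9 19
f 18 19 11
f 19 9 20
f 19 20 11
f 20 9 21
f 20 21 11
f 21 9 22
f 21 22 11
f 22 9 23
f 22 23 11
f 23 9 10
f 23 10 11



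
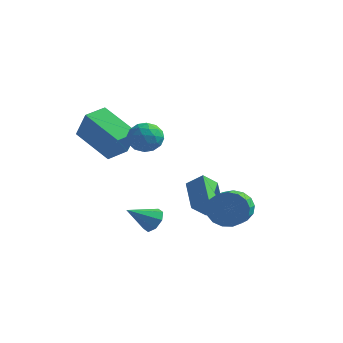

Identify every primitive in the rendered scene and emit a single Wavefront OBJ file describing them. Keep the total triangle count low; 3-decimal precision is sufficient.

v 0.956 -2.184 -2.74
v 1.423 -2.693 -2.943
v 0.204 -3.216 -1.88
v 1.584 -2.43 -2.486
v 1.377 -2.023 -2.178
v 0.924 -1.71 -2.199
v 0.49 -1.674 -2.537
v 0.329 -1.938 -2.993
v 0.536 -2.345 -3.302
v 0.989 -2.658 -3.281
v 1.176 -2.499 2.861
v 1.766 -2.879 2.343
v 0.834 -3.761 3.397
v 1.424 -4.141 2.879
v 1.686 -3.63 3.536
v 1.897 -2.851 3.205
v 0.703 -3.789 2.535
v 0.914 -3.01 2.204
v 1.474 -3.677 2.141
v 2.081 -3.578 2.76
v 0.519 -3.062 2.98
v 1.126 -2.963 3.599
v 1.501 -2.579 2.555
v 1.099 -4.061 3.185
v 1.253 -3.761 3.571
v 1.6 -3.985 3.267
v 1.578 -2.562 3.062
v 1.925 -2.785 2.757
v 1.877 -3.226 3.459
v 0.675 -3.855 2.983
v 1.022 -4.078 2.678
v 1 -2.655 2.473
v 1.347 -2.879 2.169
v 0.723 -3.414 2.281
v 1.676 -3.271 2.132
v 1.475 -4.012 2.447
v 1.052 -3.806 2.244
v 1.176 -3.347 2.05
v 2.033 -3.213 2.496
v 1.832 -3.954 2.811
v 1.986 -3.654 3.197
v 2.11 -3.196 3.003
v 1.861 -3.681 2.377
v 0.768 -2.686 2.929
v 0.567 -3.427 3.244
v 0.49 -3.444 2.737
v 0.614 -2.986 2.543
v 1.125 -2.628 3.293
v 0.924 -3.369 3.608
v 1.424 -3.293 3.69
v 1.548 -2.834 3.496
v 0.739 -2.959 3.363
v -2.419 -3.29 2.311
v -1.657 -3.625 3.736
v -2.174 -2.114 2.457
v -1.412 -2.45 3.882
v -0.528 -3.55 1.238
v 0.234 -3.886 2.663
v -0.283 -2.375 1.384
v 0.479 -2.71 2.809
v 1.158 0.758 -3.012
v 0.087 2.012 -2.13
v 1.494 1.537 -3.711
v 0.423 2.791 -2.83
v 1.957 0.989 -2.37
v 0.886 2.243 -1.489
v 2.293 1.768 -3.07
v 1.222 3.022 -2.188
v 3.119 1.233 -2.689
v 3.402 1.675 -1.838
v 4.084 0.01 -1.199
v 3.801 -0.433 -2.051
v 2.956 1.527 -1.748
v 3.638 -0.138 -1.109
v 2.547 1.312 -1.873
v 3.229 -0.354 -1.234
v 2.269 1.078 -2.185
v 2.952 -0.587 -1.546
v 2.186 0.88 -2.613
v 2.869 -0.786 -1.974
v 2.317 0.763 -3.058
v 2.999 -0.903 -2.419
v 2.631 0.753 -3.419
v 3.314 -0.912 -2.78
v 3.057 0.853 -3.613
v 3.74 -0.812 -2.974
v 3.497 1.041 -3.595
v 4.18 -0.625 -2.956
v 3.851 1.272 -3.37
v 4.533 -0.394 -2.731
v 4.036 1.494 -2.989
v 4.719 -0.171 -2.35
v 4.012 1.656 -2.539
v 4.694 -0.009 -1.9
v 3.783 1.722 -2.124
v 4.465 0.056 -1.485
f 2 1 4
f 2 4 3
f 4 1 5
f 4 5 3
f 5 1 6
f 5 6 3
f 6 1 7
f 6 7 3
f 7 1 8
f 7 8 3
f 8 1 9
f 8 9 3
f 9 1 10
f 9 10 3
f 10 1 2
f 10 2 3
f 11 48 27
f 48 22 51
f 27 51 16
f 48 51 27
f 11 27 23
f 27 16 28
f 23 28 12
f 27 28 23
f 11 23 32
f 23 12 33
f 32 33 18
f 23 33 32
f 11 32 44
f 32 18 47
f 44 47 21
f 32 47 44
f 11 44 48
f 44 21 52
f 48 52 22
f 44 52 48
f 12 28 39
f 28 16 42
f 39 42 20
f 28 42 39
f 16 51 29
f 51 22 50
f 29 50 15
f 51 50 29
f 22 52 49
f 52 21 45
f 49 45 13
f 52 45 49
f 21 47 46
f 47 18 34
f 46 34 17
f 47 34 46
f 18 33 38
f 33 12 35
f 38 35 19
f 33 35 38
f 14 40 26
f 40 20 41
f 26 41 15
f 40 41 26
f 14 26 24
f 26 15 25
f 24 25 13
f 26 25 24
f 14 24 31
f 24 13 30
f 31 30 17
f 24 30 31
f 14 31 36
f 31 17 37
f 36 37 19
f 31 37 36
f 14 36 40
f 36 19 43
f 40 43 20
f 36 43 40
f 15 41 29
f 41 20 42
f 29 42 16
f 41 42 29
f 13 25 49
f 25 15 50
f 49 50 22
f 25 50 49
f 17 30 46
f 30 13 45
f 46 45 21
f 30 45 46
f 19 37 38
f 37 17 34
f 38 34 18
f 37 34 38
f 20 43 39
f 43 19 35
f 39 35 12
f 43 35 39
f 54 56 53
f 57 54 53
f 53 56 55
f 55 57 53
f 54 60 56
f 58 54 57
f 58 60 54
f 56 60 55
f 59 57 55
f 55 60 59
f 59 58 57
f 60 58 59
f 62 64 61
f 65 62 61
f 61 64 63
f 63 65 61
f 62 68 64
f 66 62 65
f 66 68 62
f 64 68 63
f 67 65 63
f 63 68 67
f 67 66 65
f 68 66 67
f 70 69 73
f 70 73 71
f 71 73 74
f 71 74 72
f 73 69 75
f 73 75 74
f 74 75 76
f 74 76 72
f 75 69 77
f 75 77 76
f 76 77 78
f 76 78 72
f 77 69 79
f 77 79 78
f 78 79 80
f 78 80 72
f 79 69 81
f 79 81 80
f 80 81 82
f 80 82 72
f 81 69 83
f 81 83 82
f 82 83 84
f 82 84 72
f 83 69 85
f 83 85 84
f 84 85 86
f 84 86 72
f 85 69 87
f 85 87 86
f 86 87 88
f 86 88 72
f 87 69 89
f 87 89 88
f 88 89 90
f 88 90 72
f 89 69 91
f 89 91 90
f 90 91 92
f 90 92 72
f 91 69 93
f 91 93 92
f 92 93 94
f 92 94 72
f 93 69 95
f 93 95 94
f 94 95 96
f 94 96 72
f 95 69 70
f 95 70 96
f 96 70 71
f 96 71 72



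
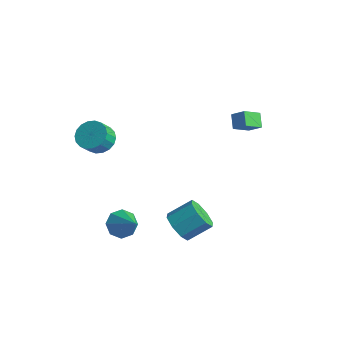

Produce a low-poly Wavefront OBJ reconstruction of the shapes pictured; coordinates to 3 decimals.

v 3.15 -3.065 -1.492
v 3.489 -2.623 -2.311
v 4.15 -1.493 -1.426
v 3.81 -1.935 -0.608
v 2.801 -2.376 -2.112
v 3.462 -1.246 -1.227
v 2.317 -2.533 -1.55
v 2.978 -1.403 -0.666
v 2.321 -3.001 -0.954
v 2.982 -1.871 -0.07
v 2.81 -3.507 -0.674
v 3.471 -2.377 0.211
v 3.498 -3.754 -0.873
v 4.159 -2.624 0.012
v 3.982 -3.597 -1.434
v 4.643 -2.467 -0.55
v 3.978 -3.129 -2.03
v 4.639 -1.999 -1.146
v -3.373 -2.652 1.586
v -3 -3.284 0.982
v -2.873 -4.02 1.831
v -3.247 -3.388 2.434
v -2.661 -3.071 1.117
v -2.534 -3.806 1.966
v -2.463 -2.774 1.344
v -2.336 -3.51 2.193
v -2.445 -2.454 1.619
v -2.318 -3.189 2.468
v -2.611 -2.172 1.888
v -2.485 -2.908 2.736
v -2.928 -1.986 2.097
v -2.802 -2.722 2.945
v -3.333 -1.932 2.204
v -3.207 -2.668 3.053
v -3.747 -2.02 2.189
v -3.62 -2.756 3.038
v -4.086 -2.234 2.054
v -3.959 -2.969 2.903
v -4.284 -2.53 1.827
v -4.157 -3.266 2.676
v -4.302 -2.851 1.552
v -4.175 -3.586 2.401
v -4.135 -3.132 1.284
v -4.009 -3.868 2.132
v -3.818 -3.318 1.075
v -3.692 -4.054 1.923
v -3.413 -3.372 0.967
v -3.287 -4.108 1.816
v -0.362 -3.825 -3.005
v 0.079 -4.255 -3.701
v 1.122 -4.135 -1.875
v 0.212 -3.557 -3.685
v 0.01 -3.015 -3.27
v -0.41 -2.948 -2.7
v -0.802 -3.394 -2.308
v -0.936 -4.093 -2.324
v -0.733 -4.635 -2.739
v -0.313 -4.702 -3.309
v 1.763 2.252 2.769
v 1.18 2.694 3.391
v 1.933 3.289 2.191
v 1.351 3.732 2.812
v 2.529 2.448 3.348
v 1.947 2.891 3.969
v 2.7 3.486 2.769
v 2.117 3.928 3.391
f 2 1 5
f 2 5 3
f 3 5 6
f 3 6 4
f 5 1 7
f 5 7 6
f 6 7 8
f 6 8 4
f 7 1 9
f 7 9 8
f 8 9 10
f 8 10 4
f 9 1 11
f 9 11 10
f 10 11 12
f 10 12 4
f 11 1 13
f 11 13 12
f 12 13 14
f 12 14 4
f 13 1 15
f 13 15 14
f 14 15 16
f 14 16 4
f 15 1 17
f 15 17 16
f 16 17 18
f 16 18 4
f 17 1 2
f 17 2 18
f 18 2 3
f 18 3 4
f 20 19 23
f 20 23 21
f 21 23 24
f 21 24 22
f 23 19 25
f 23 25 24
f 24 25 26
f 24 26 22
f 25 19 27
f 25 27 26
f 26 27 28
f 26 28 22
f 27 19 29
f 27 29 28
f 28 29 30
f 28 30 22
f 29 19 31
f 29 31 30
f 30 31 32
f 30 32 22
f 31 19 33
f 31 33 32
f 32 33 34
f 32 34 22
f 33 19 35
f 33 35 34
f 34 35 36
f 34 36 22
f 35 19 37
f 35 37 36
f 36 37 38
f 36 38 22
f 37 19 39
f 37 39 38
f 38 39 40
f 38 40 22
f 39 19 41
f 39 41 40
f 40 41 42
f 40 42 22
f 41 19 43
f 41 43 42
f 42 43 44
f 42 44 22
f 43 19 45
f 43 45 44
f 44 45 46
f 44 46 22
f 45 19 47
f 45 47 46
f 46 47 48
f 46 48 22
f 47 19 20
f 47 20 48
f 48 20 21
f 48 21 22
f 50 49 52
f 50 52 51
f 52 49 53
f 52 53 51
f 53 49 54
f 53 54 51
f 54 49 55
f 54 55 51
f 55 49 56
f 55 56 51
f 56 49 57
f 56 57 51
f 57 49 58
f 57 58 51
f 58 49 50
f 58 50 51
f 60 62 59
f 63 60 59
f 59 62 61
f 61 63 59
f 60 66 62
f 64 60 63
f 64 66 60
f 62 66 61
f 65 63 61
f 61 66 65
f 65 64 63
f 66 64 65



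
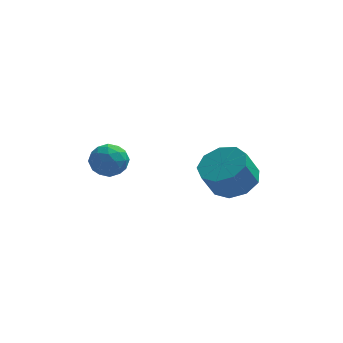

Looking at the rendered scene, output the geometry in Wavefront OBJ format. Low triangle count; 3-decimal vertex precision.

v -0.992 0.506 0.431
v -0.547 0.352 -0.24
v -0.513 -0.592 1
v -0.068 -0.746 0.329
v 0.121 -0.109 0.809
v -0.175 0.57 0.457
v -0.885 -0.81 0.303
v -1.181 -0.131 -0.049
v -0.481 -0.461 -0.32
v 0.141 -0.028 -0.007
v -1.201 -0.212 0.767
v -0.579 0.221 1.08
v -0.812 0.526 0.045
v -0.248 -0.766 0.715
v -0.137 -0.391 0.997
v 0.124 -0.482 0.602
v -0.593 0.654 0.455
v -0.331 0.563 0.061
v 0.062 0.292 0.678
v -0.729 -0.803 0.699
v -0.467 -0.894 0.305
v -1.184 0.242 0.158
v -0.923 0.151 -0.237
v -1.122 -0.532 0.082
v -0.511 -0.043 -0.396
v -0.23 -0.689 -0.061
v -0.71 -0.726 -0.077
v -0.884 -0.327 -0.284
v -0.145 0.212 -0.212
v 0.136 -0.434 0.123
v 0.247 -0.059 0.405
v 0.073 0.34 0.198
v -0.107 -0.266 -0.259
v -1.196 0.194 0.637
v -0.915 -0.452 0.972
v -1.133 -0.58 0.562
v -1.307 -0.181 0.355
v -0.83 0.449 0.821
v -0.549 -0.197 1.156
v -0.176 0.087 1.044
v -0.35 0.486 0.837
v -0.953 0.026 1.019
v 4.228 3.02 -2.615
v 4.769 3.807 -2.111
v 4.254 3.388 -0.902
v 3.712 2.6 -1.405
v 4.101 4.049 -2.312
v 3.586 3.63 -1.103
v 3.492 3.809 -2.655
v 2.976 3.39 -1.445
v 3.227 3.2 -2.979
v 2.712 2.781 -1.769
v 3.431 2.507 -3.132
v 2.915 2.088 -1.923
v 4.007 2.053 -3.044
v 3.491 1.634 -1.834
v 4.687 2.052 -2.754
v 4.171 1.633 -1.545
v 5.152 2.503 -2.4
v 4.636 2.084 -1.19
v 5.184 3.196 -2.146
v 4.669 2.777 -0.936
f 1 38 17
f 38 12 41
f 17 41 6
f 38 41 17
f 1 17 13
f 17 6 18
f 13 18 2
f 17 18 13
f 1 13 22
f 13 2 23
f 22 23 8
f 13 23 22
f 1 22 34
f 22 8 37
f 34 37 11
f 22 37 34
f 1 34 38
f 34 11 42
f 38 42 12
f 34 42 38
f 2 18 29
f 18 6 32
f 29 32 10
f 18 32 29
f 6 41 19
f 41 12 40
f 19 40 5
f 41 40 19
f 12 42 39
f 42 11 35
f 39 35 3
f 42 35 39
f 11 37 36
f 37 8 24
f 36 24 7
f 37 24 36
f 8 23 28
f 23 2 25
f 28 25 9
f 23 25 28
f 4 30 16
f 30 10 31
f 16 31 5
f 30 31 16
f 4 16 14
f 16 5 15
f 14 15 3
f 16 15 14
f 4 14 21
f 14 3 20
f 21 20 7
f 14 20 21
f 4 21 26
f 21 7 27
f 26 27 9
f 21 27 26
f 4 26 30
f 26 9 33
f 30 33 10
f 26 33 30
f 5 31 19
f 31 10 32
f 19 32 6
f 31 32 19
f 3 15 39
f 15 5 40
f 39 40 12
f 15 40 39
f 7 20 36
f 20 3 35
f 36 35 11
f 20 35 36
f 9 27 28
f 27 7 24
f 28 24 8
f 27 24 28
f 10 33 29
f 33 9 25
f 29 25 2
f 33 25 29
f 44 43 47
f 44 47 45
f 45 47 48
f 45 48 46
f 47 43 49
f 47 49 48
f 48 49 50
f 48 50 46
f 49 43 51
f 49 51 50
f 50 51 52
f 50 52 46
f 51 43 53
f 51 53 52
f 52 53 54
f 52 54 46
f 53 43 55
f 53 55 54
f 54 55 56
f 54 56 46
f 55 43 57
f 55 57 56
f 56 57 58
f 56 58 46
f 57 43 59
f 57 59 58
f 58 59 60
f 58 60 46
f 59 43 61
f 59 61 60
f 60 61 62
f 60 62 46
f 61 43 44
f 61 44 62
f 62 44 45
f 62 45 46



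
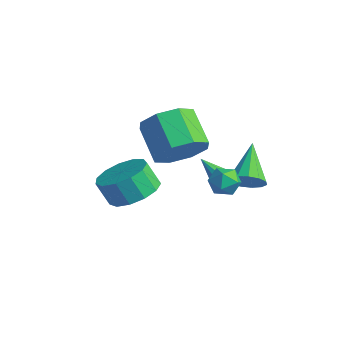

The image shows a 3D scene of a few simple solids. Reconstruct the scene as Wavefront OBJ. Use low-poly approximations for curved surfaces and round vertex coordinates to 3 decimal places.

v 0.491 -3.643 -1.494
v 0.981 -2.891 -1.052
v 0.579 -3.185 -0.105
v 0.089 -3.937 -0.546
v 0.478 -2.686 -1.202
v 0.076 -2.981 -0.255
v -0.021 -2.785 -1.444
v -0.423 -3.079 -0.497
v -0.358 -3.157 -1.702
v -0.759 -3.451 -0.755
v -0.425 -3.682 -1.894
v -0.826 -3.976 -0.947
v -0.201 -4.195 -1.958
v -0.603 -4.489 -1.011
v 0.242 -4.533 -1.875
v -0.159 -4.827 -0.928
v 0.764 -4.588 -1.671
v 0.363 -4.882 -0.724
v 1.2 -4.343 -1.41
v 0.798 -4.637 -0.463
v 1.41 -3.876 -1.176
v 1.008 -4.17 -0.229
v 1.328 -3.335 -1.043
v 0.927 -3.629 -0.096
v -0.064 -1.243 -0.669
v 0.474 -0.451 -0.169
v -0.838 -0.166 0.79
v -1.376 -0.957 0.289
v 0.053 -0.181 -0.826
v -1.26 0.105 0.132
v -0.437 -0.532 -1.392
v -1.749 -0.247 -0.434
v -0.708 -1.3 -1.534
v -2.02 -1.014 -0.576
v -0.602 -2.034 -1.17
v -1.914 -1.749 -0.211
v -0.18 -2.305 -0.512
v -1.493 -2.019 0.446
v 0.309 -1.953 0.054
v -1.003 -1.668 1.012
v 0.58 -1.186 0.196
v -0.732 -0.9 1.154
v 2.725 -0.493 -0.972
v 3.127 0.061 -1.12
v 1.695 0.533 0.072
v 2.842 0.053 -1.393
v 2.521 -0.127 -1.533
v 2.264 -0.424 -1.494
v 2.153 -0.743 -1.29
v 2.224 -0.982 -0.985
v 2.454 -1.067 -0.676
v 2.77 -0.969 -0.461
v 3.071 -0.72 -0.408
v 3.263 -0.399 -0.534
v 3.283 -0.108 -0.8
v 1.248 -0.279 -1.897
v 1.723 -0.403 -1.673
v 0.572 -0.881 -0.803
v 1.612 -0.07 -1.558
v 1.331 0.165 -1.602
v 1.011 0.193 -1.784
v 0.801 -0 -2.019
v 0.801 -0.324 -2.198
v 1.009 -0.627 -2.235
v 1.329 -0.767 -2.115
v 1.611 -0.678 -1.893
v 3.434 -1.31 -0.266
v 3.779 -1.718 0.089
v 2.661 -2.002 -0.309
v 3.006 -2.41 0.046
v 2.777 -1.871 0.309
v 3.254 -1.444 0.335
v 3.186 -2.276 -0.555
v 3.663 -1.849 -0.529
v 3.626 -2.315 -0.09
v 3.373 -2.065 0.444
v 3.067 -1.655 -0.664
v 2.814 -1.405 -0.13
f 2 1 5
f 2 5 3
f 3 5 6
f 3 6 4
f 5 1 7
f 5 7 6
f 6 7 8
f 6 8 4
f 7 1 9
f 7 9 8
f 8 9 10
f 8 10 4
f 9 1 11
f 9 11 10
f 10 11 12
f 10 12 4
f 11 1 13
f 11 13 12
f 12 13 14
f 12 14 4
f 13 1 15
f 13 15 14
f 14 15 16
f 14 16 4
f 15 1 17
f 15 17 16
f 16 17 18
f 16 18 4
f 17 1 19
f 17 19 18
f 18 19 20
f 18 20 4
f 19 1 21
f 19 21 20
f 20 21 22
f 20 22 4
f 21 1 23
f 21 23 22
f 22 23 24
f 22 24 4
f 23 1 2
f 23 2 24
f 24 2 3
f 24 3 4
f 26 25 29
f 26 29 27
f 27 29 30
f 27 30 28
f 29 25 31
f 29 31 30
f 30 31 32
f 30 32 28
f 31 25 33
f 31 33 32
f 32 33 34
f 32 34 28
f 33 25 35
f 33 35 34
f 34 35 36
f 34 36 28
f 35 25 37
f 35 37 36
f 36 37 38
f 36 38 28
f 37 25 39
f 37 39 38
f 38 39 40
f 38 40 28
f 39 25 41
f 39 41 40
f 40 41 42
f 40 42 28
f 41 25 26
f 41 26 42
f 42 26 27
f 42 27 28
f 44 43 46
f 44 46 45
f 46 43 47
f 46 47 45
f 47 43 48
f 47 48 45
f 48 43 49
f 48 49 45
f 49 43 50
f 49 50 45
f 50 43 51
f 50 51 45
f 51 43 52
f 51 52 45
f 52 43 53
f 52 53 45
f 53 43 54
f 53 54 45
f 54 43 55
f 54 55 45
f 55 43 44
f 55 44 45
f 57 56 59
f 57 59 58
f 59 56 60
f 59 60 58
f 60 56 61
f 60 61 58
f 61 56 62
f 61 62 58
f 62 56 63
f 62 63 58
f 63 56 64
f 63 64 58
f 64 56 65
f 64 65 58
f 65 56 66
f 65 66 58
f 66 56 57
f 66 57 58
f 67 78 72
f 67 72 68
f 67 68 74
f 67 74 77
f 67 77 78
f 68 72 76
f 72 78 71
f 78 77 69
f 77 74 73
f 74 68 75
f 70 76 71
f 70 71 69
f 70 69 73
f 70 73 75
f 70 75 76
f 71 76 72
f 69 71 78
f 73 69 77
f 75 73 74
f 76 75 68



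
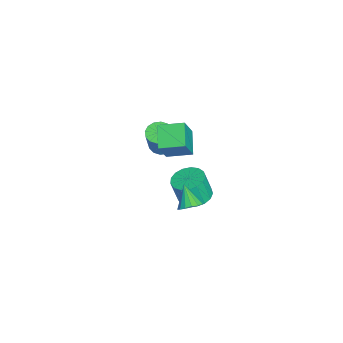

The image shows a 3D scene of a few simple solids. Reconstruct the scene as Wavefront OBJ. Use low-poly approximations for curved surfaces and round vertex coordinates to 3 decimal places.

v -0.84 -0.693 -3.472
v 0.114 -0.517 -3.461
v 0.174 -0.932 -1.938
v -0.78 -1.107 -1.948
v -0.075 -0.11 -3.343
v -0.016 -0.525 -1.819
v -0.439 0.164 -3.254
v -0.38 -0.251 -1.731
v -0.895 0.241 -3.215
v -0.836 -0.173 -1.692
v -1.339 0.105 -3.235
v -1.28 -0.31 -1.712
v -1.668 -0.214 -3.309
v -1.609 -0.629 -1.786
v -1.807 -0.643 -3.421
v -1.748 -1.058 -1.897
v -1.725 -1.083 -3.544
v -1.665 -1.498 -2.02
v -1.44 -1.434 -3.65
v -1.38 -1.848 -2.127
v -1.017 -1.615 -3.716
v -0.958 -2.029 -2.192
v -0.554 -1.584 -3.725
v -0.495 -1.999 -2.202
v -0.156 -1.35 -3.677
v -0.097 -1.764 -2.154
v 0.085 -0.965 -3.582
v 0.144 -1.379 -2.058
v 2.861 -0.522 -0.581
v 3.212 -0.106 -0.094
v 2.039 -0.978 0.401
v 2.957 0.101 -0.212
v 2.679 0.165 -0.415
v 2.444 0.072 -0.655
v 2.304 -0.157 -0.879
v 2.292 -0.47 -1.034
v 2.41 -0.795 -1.086
v 2.632 -1.057 -1.022
v 2.906 -1.197 -0.857
v 3.17 -1.182 -0.628
v 3.364 -1.016 -0.389
v 3.442 -0.737 -0.194
v 3.387 -0.409 -0.088
v -0.93 -2.482 0.806
v -0.317 -2.133 0.584
v 0.304 -2.229 2.153
v -0.31 -2.578 2.374
v -0.555 -1.854 0.695
v 0.066 -1.95 2.264
v -0.893 -1.744 0.836
v -0.272 -1.84 2.405
v -1.242 -1.831 0.969
v -0.621 -1.927 2.537
v -1.507 -2.093 1.057
v -0.886 -2.189 2.626
v -1.618 -2.459 1.079
v -0.997 -2.555 2.648
v -1.544 -2.831 1.027
v -0.923 -2.927 2.596
v -1.306 -3.11 0.916
v -0.685 -3.206 2.485
v -0.968 -3.22 0.775
v -0.347 -3.316 2.344
v -0.619 -3.133 0.643
v 0.002 -3.229 2.211
v -0.354 -2.871 0.554
v 0.267 -2.967 2.123
v -0.243 -2.505 0.532
v 0.378 -2.601 2.101
v 1.931 -1.907 2.568
v 0.639 -2.105 3.241
v 1.885 -0.533 2.882
v 0.593 -0.731 3.556
v 2.727 -2.209 4.004
v 1.435 -2.407 4.678
v 2.681 -0.835 4.319
v 1.389 -1.033 4.992
f 2 1 5
f 2 5 3
f 3 5 6
f 3 6 4
f 5 1 7
f 5 7 6
f 6 7 8
f 6 8 4
f 7 1 9
f 7 9 8
f 8 9 10
f 8 10 4
f 9 1 11
f 9 11 10
f 10 11 12
f 10 12 4
f 11 1 13
f 11 13 12
f 12 13 14
f 12 14 4
f 13 1 15
f 13 15 14
f 14 15 16
f 14 16 4
f 15 1 17
f 15 17 16
f 16 17 18
f 16 18 4
f 17 1 19
f 17 19 18
f 18 19 20
f 18 20 4
f 19 1 21
f 19 21 20
f 20 21 22
f 20 22 4
f 21 1 23
f 21 23 22
f 22 23 24
f 22 24 4
f 23 1 25
f 23 25 24
f 24 25 26
f 24 26 4
f 25 1 27
f 25 27 26
f 26 27 28
f 26 28 4
f 27 1 2
f 27 2 28
f 28 2 3
f 28 3 4
f 30 29 32
f 30 32 31
f 32 29 33
f 32 33 31
f 33 29 34
f 33 34 31
f 34 29 35
f 34 35 31
f 35 29 36
f 35 36 31
f 36 29 37
f 36 37 31
f 37 29 38
f 37 38 31
f 38 29 39
f 38 39 31
f 39 29 40
f 39 40 31
f 40 29 41
f 40 41 31
f 41 29 42
f 41 42 31
f 42 29 43
f 42 43 31
f 43 29 30
f 43 30 31
f 45 44 48
f 45 48 46
f 46 48 49
f 46 49 47
f 48 44 50
f 48 50 49
f 49 50 51
f 49 51 47
f 50 44 52
f 50 52 51
f 51 52 53
f 51 53 47
f 52 44 54
f 52 54 53
f 53 54 55
f 53 55 47
f 54 44 56
f 54 56 55
f 55 56 57
f 55 57 47
f 56 44 58
f 56 58 57
f 57 58 59
f 57 59 47
f 58 44 60
f 58 60 59
f 59 60 61
f 59 61 47
f 60 44 62
f 60 62 61
f 61 62 63
f 61 63 47
f 62 44 64
f 62 64 63
f 63 64 65
f 63 65 47
f 64 44 66
f 64 66 65
f 65 66 67
f 65 67 47
f 66 44 68
f 66 68 67
f 67 68 69
f 67 69 47
f 68 44 45
f 68 45 69
f 69 45 46
f 69 46 47
f 71 73 70
f 74 71 70
f 70 73 72
f 72 74 70
f 71 77 73
f 75 71 74
f 75 77 71
f 73 77 72
f 76 74 72
f 72 77 76
f 76 75 74
f 77 75 76



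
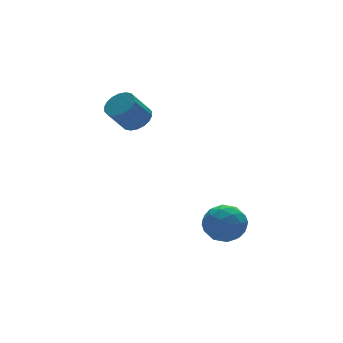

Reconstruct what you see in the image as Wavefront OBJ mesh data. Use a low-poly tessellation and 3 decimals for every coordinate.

v 1.398 3.896 1.94
v 1.83 3.951 2.276
v 1.214 3.9 3.076
v 0.782 3.844 2.74
v 1.76 4.182 2.238
v 1.145 4.131 3.037
v 1.619 4.357 2.141
v 1.004 4.306 2.94
v 1.435 4.441 2.004
v 0.819 4.39 2.803
v 1.242 4.416 1.854
v 0.627 4.365 2.654
v 1.081 4.288 1.722
v 0.466 4.237 2.521
v 0.982 4.083 1.633
v 0.367 4.032 2.432
v 0.966 3.84 1.604
v 0.35 3.789 2.404
v 1.035 3.609 1.643
v 0.42 3.558 2.442
v 1.176 3.434 1.74
v 0.561 3.383 2.539
v 1.361 3.35 1.877
v 0.745 3.299 2.676
v 1.553 3.375 2.026
v 0.938 3.324 2.826
v 1.714 3.503 2.159
v 1.099 3.452 2.958
v 1.813 3.708 2.248
v 1.198 3.657 3.047
v 2.678 1.113 -1.588
v 3.047 0.501 -1.763
v 2.033 0.499 -0.797
v 2.402 -0.113 -0.972
v 2.742 0.431 -0.613
v 3.141 0.811 -1.102
v 1.939 0.189 -1.458
v 2.338 0.569 -1.947
v 2.59 -0.07 -1.683
v 3.087 0.079 -1.16
v 1.993 0.921 -1.4
v 2.49 1.07 -0.877
v 2.919 0.861 -1.744
v 2.161 0.139 -0.816
v 2.361 0.459 -0.605
v 2.578 0.099 -0.707
v 2.975 1.043 -1.356
v 3.191 0.683 -1.459
v 3.012 0.642 -0.783
v 1.889 0.317 -1.101
v 2.105 -0.043 -1.204
v 2.502 0.901 -1.853
v 2.719 0.541 -1.955
v 2.068 0.358 -1.777
v 2.867 0.165 -1.8
v 2.488 -0.196 -1.336
v 2.216 -0.018 -1.621
v 2.45 0.205 -1.908
v 3.159 0.253 -1.493
v 2.78 -0.108 -1.029
v 2.98 0.212 -0.818
v 3.215 0.436 -1.105
v 2.891 -0.083 -1.446
v 2.3 1.108 -1.531
v 1.921 0.747 -1.067
v 1.865 0.564 -1.455
v 2.1 0.788 -1.742
v 2.592 1.196 -1.224
v 2.213 0.835 -0.76
v 2.63 0.795 -0.652
v 2.864 1.018 -0.939
v 2.189 1.083 -1.114
f 2 1 5
f 2 5 3
f 3 5 6
f 3 6 4
f 5 1 7
f 5 7 6
f 6 7 8
f 6 8 4
f 7 1 9
f 7 9 8
f 8 9 10
f 8 10 4
f 9 1 11
f 9 11 10
f 10 11 12
f 10 12 4
f 11 1 13
f 11 13 12
f 12 13 14
f 12 14 4
f 13 1 15
f 13 15 14
f 14 15 16
f 14 16 4
f 15 1 17
f 15 17 16
f 16 17 18
f 16 18 4
f 17 1 19
f 17 19 18
f 18 19 20
f 18 20 4
f 19 1 21
f 19 21 20
f 20 21 22
f 20 22 4
f 21 1 23
f 21 23 22
f 22 23 24
f 22 24 4
f 23 1 25
f 23 25 24
f 24 25 26
f 24 26 4
f 25 1 27
f 25 27 26
f 26 27 28
f 26 28 4
f 27 1 29
f 27 29 28
f 28 29 30
f 28 30 4
f 29 1 2
f 29 2 30
f 30 2 3
f 30 3 4
f 31 68 47
f 68 42 71
f 47 71 36
f 68 71 47
f 31 47 43
f 47 36 48
f 43 48 32
f 47 48 43
f 31 43 52
f 43 32 53
f 52 53 38
f 43 53 52
f 31 52 64
f 52 38 67
f 64 67 41
f 52 67 64
f 31 64 68
f 64 41 72
f 68 72 42
f 64 72 68
f 32 48 59
f 48 36 62
f 59 62 40
f 48 62 59
f 36 71 49
f 71 42 70
f 49 70 35
f 71 70 49
f 42 72 69
f 72 41 65
f 69 65 33
f 72 65 69
f 41 67 66
f 67 38 54
f 66 54 37
f 67 54 66
f 38 53 58
f 53 32 55
f 58 55 39
f 53 55 58
f 34 60 46
f 60 40 61
f 46 61 35
f 60 61 46
f 34 46 44
f 46 35 45
f 44 45 33
f 46 45 44
f 34 44 51
f 44 33 50
f 51 50 37
f 44 50 51
f 34 51 56
f 51 37 57
f 56 57 39
f 51 57 56
f 34 56 60
f 56 39 63
f 60 63 40
f 56 63 60
f 35 61 49
f 61 40 62
f 49 62 36
f 61 62 49
f 33 45 69
f 45 35 70
f 69 70 42
f 45 70 69
f 37 50 66
f 50 33 65
f 66 65 41
f 50 65 66
f 39 57 58
f 57 37 54
f 58 54 38
f 57 54 58
f 40 63 59
f 63 39 55
f 59 55 32
f 63 55 59



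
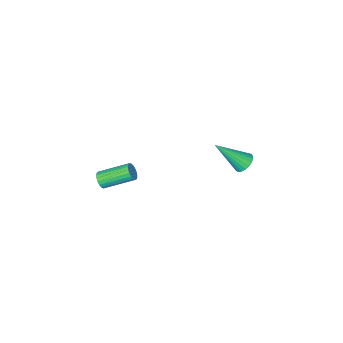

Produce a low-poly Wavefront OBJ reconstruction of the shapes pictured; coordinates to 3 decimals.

v 4.118 1.986 -0.642
v 4.441 2.083 -0.246
v 3.185 3.07 0.538
v 2.862 2.974 0.142
v 4.485 2.246 -0.381
v 3.229 3.234 0.403
v 4.466 2.364 -0.561
v 3.209 3.352 0.223
v 4.386 2.417 -0.755
v 3.13 3.405 0.029
v 4.26 2.396 -0.93
v 3.004 3.383 -0.145
v 4.11 2.303 -1.054
v 2.853 3.29 -0.27
v 3.961 2.156 -1.108
v 2.704 3.143 -0.324
v 3.839 1.979 -1.081
v 2.583 2.967 -0.296
v 3.765 1.804 -0.978
v 2.509 2.791 -0.194
v 3.753 1.66 -0.817
v 2.496 2.647 -0.033
v 3.803 1.573 -0.626
v 2.547 2.56 0.159
v 3.908 1.557 -0.437
v 2.652 2.544 0.347
v 4.05 1.615 -0.284
v 2.793 2.602 0.5
v 4.203 1.738 -0.193
v 2.947 2.725 0.591
v 4.341 1.903 -0.18
v 3.085 2.891 0.604
v -3.576 3.778 -1.958
v -3.196 3.519 -2.432
v -2.304 2.902 -0.462
v -3.077 3.763 -2.391
v -3.044 4.009 -2.274
v -3.103 4.215 -2.103
v -3.244 4.346 -1.907
v -3.442 4.379 -1.72
v -3.663 4.307 -1.574
v -3.869 4.144 -1.494
v -4.024 3.918 -1.495
v -4.102 3.667 -1.576
v -4.089 3.436 -1.722
v -3.987 3.264 -1.91
v -3.813 3.18 -2.106
v -3.599 3.2 -2.276
v -3.381 3.32 -2.392
f 2 1 5
f 2 5 3
f 3 5 6
f 3 6 4
f 5 1 7
f 5 7 6
f 6 7 8
f 6 8 4
f 7 1 9
f 7 9 8
f 8 9 10
f 8 10 4
f 9 1 11
f 9 11 10
f 10 11 12
f 10 12 4
f 11 1 13
f 11 13 12
f 12 13 14
f 12 14 4
f 13 1 15
f 13 15 14
f 14 15 16
f 14 16 4
f 15 1 17
f 15 17 16
f 16 17 18
f 16 18 4
f 17 1 19
f 17 19 18
f 18 19 20
f 18 20 4
f 19 1 21
f 19 21 20
f 20 21 22
f 20 22 4
f 21 1 23
f 21 23 22
f 22 23 24
f 22 24 4
f 23 1 25
f 23 25 24
f 24 25 26
f 24 26 4
f 25 1 27
f 25 27 26
f 26 27 28
f 26 28 4
f 27 1 29
f 27 29 28
f 28 29 30
f 28 30 4
f 29 1 31
f 29 31 30
f 30 31 32
f 30 32 4
f 31 1 2
f 31 2 32
f 32 2 3
f 32 3 4
f 34 33 36
f 34 36 35
f 36 33 37
f 36 37 35
f 37 33 38
f 37 38 35
f 38 33 39
f 38 39 35
f 39 33 40
f 39 40 35
f 40 33 41
f 40 41 35
f 41 33 42
f 41 42 35
f 42 33 43
f 42 43 35
f 43 33 44
f 43 44 35
f 44 33 45
f 44 45 35
f 45 33 46
f 45 46 35
f 46 33 47
f 46 47 35
f 47 33 48
f 47 48 35
f 48 33 49
f 48 49 35
f 49 33 34
f 49 34 35



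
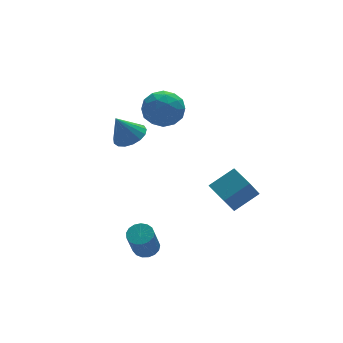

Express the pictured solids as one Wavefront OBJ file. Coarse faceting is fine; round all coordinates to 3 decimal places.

v -2.095 -1.568 -4.645
v -1.65 -2.095 -4.679
v -2.221 -2.678 -3.109
v -2.665 -2.152 -3.075
v -1.478 -1.856 -4.528
v -2.049 -2.439 -2.958
v -1.448 -1.551 -4.404
v -2.019 -2.135 -2.834
v -1.566 -1.251 -4.335
v -2.137 -1.834 -2.765
v -1.805 -1.023 -4.337
v -2.376 -1.606 -2.767
v -2.111 -0.92 -4.41
v -2.681 -1.503 -2.84
v -2.412 -0.965 -4.537
v -2.983 -1.549 -2.966
v -2.641 -1.149 -4.688
v -3.212 -1.733 -3.118
v -2.745 -1.429 -4.83
v -3.316 -2.012 -3.259
v -2.699 -1.741 -4.929
v -3.27 -2.324 -3.359
v -2.516 -2.013 -4.963
v -3.086 -2.596 -3.393
v -2.235 -2.183 -4.925
v -2.806 -2.767 -3.354
v -1.923 -2.213 -4.822
v -2.494 -2.796 -3.252
v -1.865 0.774 1.975
v -1.115 0.46 2.384
v -2.555 0.886 3.325
v -1.058 0.892 2.377
v -1.185 1.297 2.279
v -1.469 1.582 2.11
v -1.843 1.681 1.911
v -2.222 1.573 1.726
v -2.52 1.282 1.599
v -2.668 0.875 1.557
v -2.632 0.444 1.611
v -2.42 0.089 1.749
v -2.082 -0.109 1.938
v -1.693 -0.105 2.136
v -1.345 0.1 2.297
v 2.812 -1.319 -3.69
v 1.999 -1.808 -2.34
v 2.598 -0.02 -3.348
v 1.784 -0.509 -1.999
v 4.216 -1.311 -2.841
v 3.402 -1.8 -1.492
v 4.001 -0.012 -2.5
v 3.188 -0.501 -1.15
v 1.246 2.916 1.119
v 1.839 2.337 1.955
v -0.319 2.883 2.205
v 0.274 2.304 3.041
v 0.532 3.429 2.809
v 1.499 3.449 2.138
v 0.021 1.771 2.022
v 0.988 1.791 1.351
v 1.082 1.629 2.514
v 1.397 2.654 3
v 0.123 2.566 1.16
v 0.438 3.591 1.646
v 1.68 2.629 1.442
v -0.16 2.591 2.718
v -0.008 3.252 2.582
v 0.34 2.911 3.074
v 1.48 3.283 1.549
v 1.829 2.943 2.041
v 1.06 3.585 2.542
v -0.309 2.277 2.119
v 0.04 1.937 2.611
v 1.18 2.309 1.086
v 1.528 1.968 1.578
v 0.46 1.635 1.618
v 1.583 1.873 2.262
v 0.663 1.853 2.9
v 0.515 1.54 2.301
v 1.083 1.552 1.906
v 1.769 2.475 2.547
v 0.849 2.456 3.186
v 1.001 3.117 3.049
v 1.569 3.129 2.655
v 1.324 2.059 2.876
v 0.671 2.764 0.974
v -0.249 2.745 1.613
v -0.049 2.091 1.505
v 0.519 2.103 1.111
v 0.857 3.367 1.26
v -0.063 3.347 1.898
v 0.437 3.668 2.254
v 1.005 3.68 1.859
v 0.196 3.161 1.284
f 2 1 5
f 2 5 3
f 3 5 6
f 3 6 4
f 5 1 7
f 5 7 6
f 6 7 8
f 6 8 4
f 7 1 9
f 7 9 8
f 8 9 10
f 8 10 4
f 9 1 11
f 9 11 10
f 10 11 12
f 10 12 4
f 11 1 13
f 11 13 12
f 12 13 14
f 12 14 4
f 13 1 15
f 13 15 14
f 14 15 16
f 14 16 4
f 15 1 17
f 15 17 16
f 16 17 18
f 16 18 4
f 17 1 19
f 17 19 18
f 18 19 20
f 18 20 4
f 19 1 21
f 19 21 20
f 20 21 22
f 20 22 4
f 21 1 23
f 21 23 22
f 22 23 24
f 22 24 4
f 23 1 25
f 23 25 24
f 24 25 26
f 24 26 4
f 25 1 27
f 25 27 26
f 26 27 28
f 26 28 4
f 27 1 2
f 27 2 28
f 28 2 3
f 28 3 4
f 30 29 32
f 30 32 31
f 32 29 33
f 32 33 31
f 33 29 34
f 33 34 31
f 34 29 35
f 34 35 31
f 35 29 36
f 35 36 31
f 36 29 37
f 36 37 31
f 37 29 38
f 37 38 31
f 38 29 39
f 38 39 31
f 39 29 40
f 39 40 31
f 40 29 41
f 40 41 31
f 41 29 42
f 41 42 31
f 42 29 43
f 42 43 31
f 43 29 30
f 43 30 31
f 45 47 44
f 48 45 44
f 44 47 46
f 46 48 44
f 45 51 47
f 49 45 48
f 49 51 45
f 47 51 46
f 50 48 46
f 46 51 50
f 50 49 48
f 51 49 50
f 52 89 68
f 89 63 92
f 68 92 57
f 89 92 68
f 52 68 64
f 68 57 69
f 64 69 53
f 68 69 64
f 52 64 73
f 64 53 74
f 73 74 59
f 64 74 73
f 52 73 85
f 73 59 88
f 85 88 62
f 73 88 85
f 52 85 89
f 85 62 93
f 89 93 63
f 85 93 89
f 53 69 80
f 69 57 83
f 80 83 61
f 69 83 80
f 57 92 70
f 92 63 91
f 70 91 56
f 92 91 70
f 63 93 90
f 93 62 86
f 90 86 54
f 93 86 90
f 62 88 87
f 88 59 75
f 87 75 58
f 88 75 87
f 59 74 79
f 74 53 76
f 79 76 60
f 74 76 79
f 55 81 67
f 81 61 82
f 67 82 56
f 81 82 67
f 55 67 65
f 67 56 66
f 65 66 54
f 67 66 65
f 55 65 72
f 65 54 71
f 72 71 58
f 65 71 72
f 55 72 77
f 72 58 78
f 77 78 60
f 72 78 77
f 55 77 81
f 77 60 84
f 81 84 61
f 77 84 81
f 56 82 70
f 82 61 83
f 70 83 57
f 82 83 70
f 54 66 90
f 66 56 91
f 90 91 63
f 66 91 90
f 58 71 87
f 71 54 86
f 87 86 62
f 71 86 87
f 60 78 79
f 78 58 75
f 79 75 59
f 78 75 79
f 61 84 80
f 84 60 76
f 80 76 53
f 84 76 80

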